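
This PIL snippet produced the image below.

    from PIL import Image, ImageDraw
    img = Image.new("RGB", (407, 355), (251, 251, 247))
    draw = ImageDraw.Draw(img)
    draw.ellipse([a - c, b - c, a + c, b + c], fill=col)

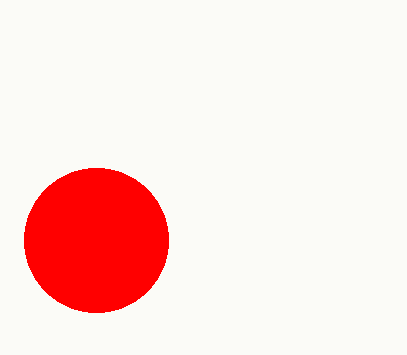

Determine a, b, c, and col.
a = 96; b = 240; c = 72; col = 'red'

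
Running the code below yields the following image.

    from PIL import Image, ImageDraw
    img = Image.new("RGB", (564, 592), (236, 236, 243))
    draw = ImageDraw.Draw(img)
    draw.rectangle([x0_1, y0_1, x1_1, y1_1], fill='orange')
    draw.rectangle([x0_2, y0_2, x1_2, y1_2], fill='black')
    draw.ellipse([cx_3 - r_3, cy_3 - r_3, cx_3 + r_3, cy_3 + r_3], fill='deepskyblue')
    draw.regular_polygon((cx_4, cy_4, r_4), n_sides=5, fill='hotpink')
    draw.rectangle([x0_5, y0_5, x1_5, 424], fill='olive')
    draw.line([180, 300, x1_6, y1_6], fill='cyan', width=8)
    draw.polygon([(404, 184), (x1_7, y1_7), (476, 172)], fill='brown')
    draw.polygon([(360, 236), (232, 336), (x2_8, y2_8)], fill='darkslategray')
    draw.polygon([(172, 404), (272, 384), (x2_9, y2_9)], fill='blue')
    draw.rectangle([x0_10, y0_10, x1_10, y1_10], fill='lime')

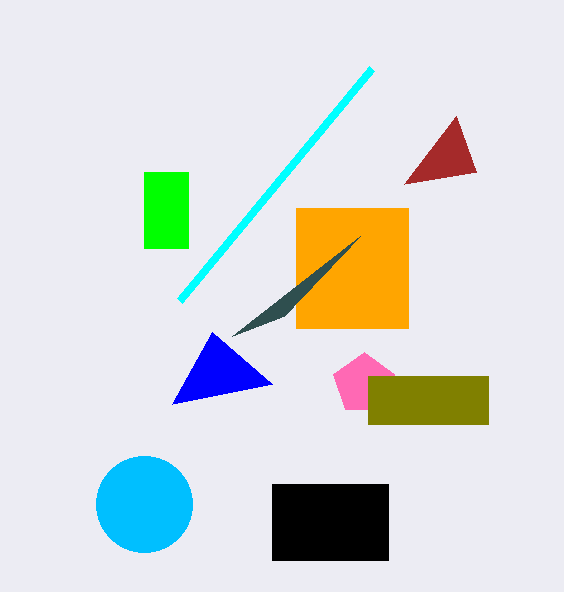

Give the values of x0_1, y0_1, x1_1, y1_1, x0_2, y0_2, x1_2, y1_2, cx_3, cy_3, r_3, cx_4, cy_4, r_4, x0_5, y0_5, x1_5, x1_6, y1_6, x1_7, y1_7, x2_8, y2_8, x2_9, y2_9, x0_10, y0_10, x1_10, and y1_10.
x0_1 = 296, y0_1 = 208, x1_1 = 408, y1_1 = 328, x0_2 = 272, y0_2 = 484, x1_2 = 388, y1_2 = 560, cx_3 = 144, cy_3 = 504, r_3 = 48, cx_4 = 364, cy_4 = 384, r_4 = 32, x0_5 = 368, y0_5 = 376, x1_5 = 488, x1_6 = 372, y1_6 = 68, x1_7 = 456, y1_7 = 116, x2_8 = 284, y2_8 = 316, x2_9 = 212, y2_9 = 332, x0_10 = 144, y0_10 = 172, x1_10 = 188, y1_10 = 248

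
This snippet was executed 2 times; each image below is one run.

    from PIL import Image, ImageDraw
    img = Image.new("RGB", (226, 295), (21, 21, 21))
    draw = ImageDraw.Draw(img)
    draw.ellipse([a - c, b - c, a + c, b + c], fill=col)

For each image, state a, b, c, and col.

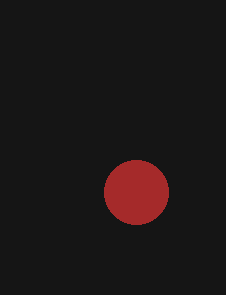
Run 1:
a = 136
b = 192
c = 32
col = 'brown'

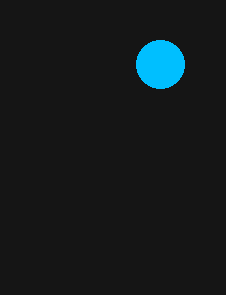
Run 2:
a = 160
b = 64
c = 24
col = 'deepskyblue'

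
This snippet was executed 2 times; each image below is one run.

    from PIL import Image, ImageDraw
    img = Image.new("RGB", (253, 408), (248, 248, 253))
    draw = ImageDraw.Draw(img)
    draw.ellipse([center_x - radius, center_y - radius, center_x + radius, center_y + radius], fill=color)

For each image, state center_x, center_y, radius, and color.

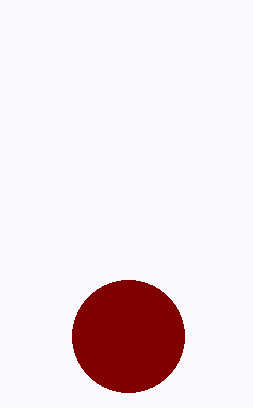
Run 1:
center_x = 128; center_y = 336; radius = 56; color = 'maroon'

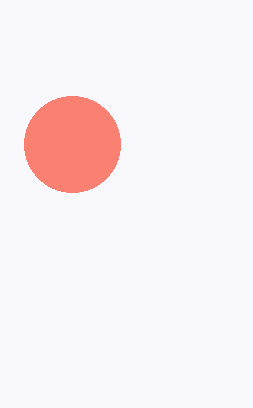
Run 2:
center_x = 72; center_y = 144; radius = 48; color = 'salmon'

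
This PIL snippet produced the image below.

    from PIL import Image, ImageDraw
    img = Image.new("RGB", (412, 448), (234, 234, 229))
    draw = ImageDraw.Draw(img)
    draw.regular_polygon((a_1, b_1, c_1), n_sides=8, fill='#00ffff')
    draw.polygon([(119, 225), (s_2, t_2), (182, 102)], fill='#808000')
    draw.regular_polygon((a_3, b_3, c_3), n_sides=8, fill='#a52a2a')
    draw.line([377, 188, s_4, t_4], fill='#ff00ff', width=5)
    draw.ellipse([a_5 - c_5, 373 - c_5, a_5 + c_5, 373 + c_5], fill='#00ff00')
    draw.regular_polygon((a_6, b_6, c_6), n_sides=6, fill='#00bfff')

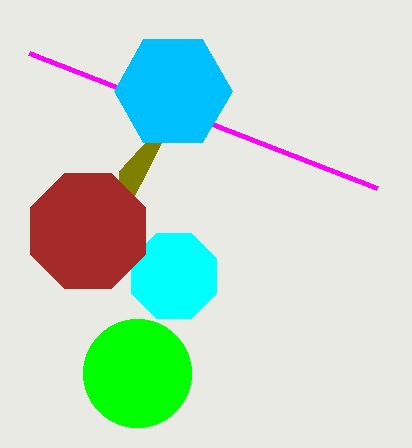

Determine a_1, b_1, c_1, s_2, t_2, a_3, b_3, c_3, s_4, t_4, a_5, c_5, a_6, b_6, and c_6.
a_1 = 174, b_1 = 276, c_1 = 46, s_2 = 119, t_2 = 171, a_3 = 88, b_3 = 231, c_3 = 62, s_4 = 29, t_4 = 53, a_5 = 137, c_5 = 54, a_6 = 173, b_6 = 91, c_6 = 59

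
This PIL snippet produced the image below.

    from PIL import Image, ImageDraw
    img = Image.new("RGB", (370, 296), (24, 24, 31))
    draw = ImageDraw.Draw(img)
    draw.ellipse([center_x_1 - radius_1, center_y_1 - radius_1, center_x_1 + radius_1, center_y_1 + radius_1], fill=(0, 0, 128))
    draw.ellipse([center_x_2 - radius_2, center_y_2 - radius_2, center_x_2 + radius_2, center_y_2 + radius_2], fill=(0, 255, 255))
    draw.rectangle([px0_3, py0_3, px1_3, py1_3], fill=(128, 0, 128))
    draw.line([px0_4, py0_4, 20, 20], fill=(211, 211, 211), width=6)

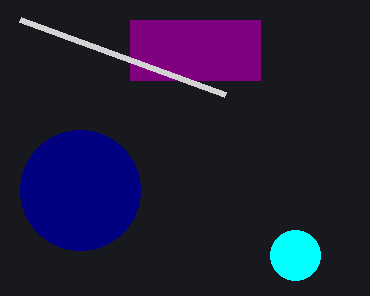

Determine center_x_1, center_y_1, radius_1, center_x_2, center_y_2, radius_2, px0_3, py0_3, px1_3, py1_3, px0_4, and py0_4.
center_x_1 = 80; center_y_1 = 190; radius_1 = 60; center_x_2 = 295; center_y_2 = 255; radius_2 = 25; px0_3 = 130; py0_3 = 20; px1_3 = 260; py1_3 = 80; px0_4 = 225; py0_4 = 95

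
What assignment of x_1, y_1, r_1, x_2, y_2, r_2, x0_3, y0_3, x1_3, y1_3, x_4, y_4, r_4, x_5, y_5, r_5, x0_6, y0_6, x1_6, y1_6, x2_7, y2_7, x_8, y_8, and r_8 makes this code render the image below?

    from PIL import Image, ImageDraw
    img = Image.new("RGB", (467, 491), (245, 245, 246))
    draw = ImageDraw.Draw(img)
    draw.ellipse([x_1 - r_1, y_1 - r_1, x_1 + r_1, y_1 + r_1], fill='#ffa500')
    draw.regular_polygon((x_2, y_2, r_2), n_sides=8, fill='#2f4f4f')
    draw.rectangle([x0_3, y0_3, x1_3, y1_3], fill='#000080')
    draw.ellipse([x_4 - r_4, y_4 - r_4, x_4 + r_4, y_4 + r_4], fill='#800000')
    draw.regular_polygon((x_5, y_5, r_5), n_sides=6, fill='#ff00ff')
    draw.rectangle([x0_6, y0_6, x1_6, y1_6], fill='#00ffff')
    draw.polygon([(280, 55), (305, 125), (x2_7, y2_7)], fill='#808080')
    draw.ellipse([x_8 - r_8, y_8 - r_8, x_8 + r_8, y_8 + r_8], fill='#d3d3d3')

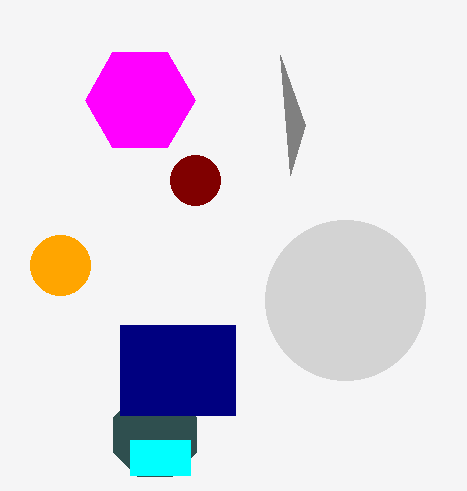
x_1 = 60
y_1 = 265
r_1 = 30
x_2 = 155
y_2 = 435
r_2 = 45
x0_3 = 120
y0_3 = 325
x1_3 = 235
y1_3 = 415
x_4 = 195
y_4 = 180
r_4 = 25
x_5 = 140
y_5 = 100
r_5 = 55
x0_6 = 130
y0_6 = 440
x1_6 = 190
y1_6 = 475
x2_7 = 290
y2_7 = 175
x_8 = 345
y_8 = 300
r_8 = 80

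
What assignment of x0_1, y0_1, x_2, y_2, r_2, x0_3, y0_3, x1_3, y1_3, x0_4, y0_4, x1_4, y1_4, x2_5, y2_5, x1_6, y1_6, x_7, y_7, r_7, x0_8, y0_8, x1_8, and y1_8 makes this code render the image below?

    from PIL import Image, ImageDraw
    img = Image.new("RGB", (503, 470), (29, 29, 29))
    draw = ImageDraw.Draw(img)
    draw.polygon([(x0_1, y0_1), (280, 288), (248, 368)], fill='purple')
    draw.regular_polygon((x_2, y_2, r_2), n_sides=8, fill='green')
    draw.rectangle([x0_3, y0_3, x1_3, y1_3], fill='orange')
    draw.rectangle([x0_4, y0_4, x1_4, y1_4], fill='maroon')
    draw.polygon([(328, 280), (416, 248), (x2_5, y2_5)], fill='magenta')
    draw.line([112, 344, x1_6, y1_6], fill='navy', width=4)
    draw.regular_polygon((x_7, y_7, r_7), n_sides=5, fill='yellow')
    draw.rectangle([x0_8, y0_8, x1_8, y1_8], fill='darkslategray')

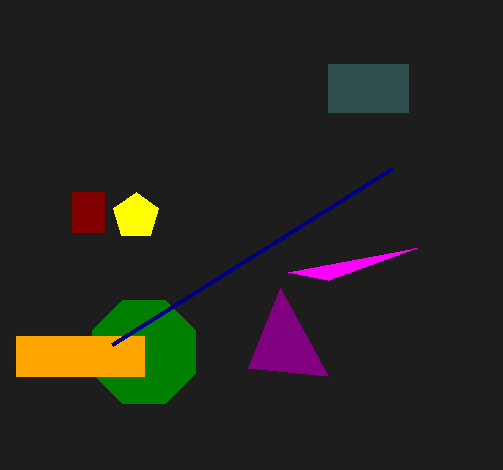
x0_1 = 328, y0_1 = 376, x_2 = 144, y_2 = 352, r_2 = 56, x0_3 = 16, y0_3 = 336, x1_3 = 144, y1_3 = 376, x0_4 = 72, y0_4 = 192, x1_4 = 104, y1_4 = 232, x2_5 = 288, y2_5 = 272, x1_6 = 392, y1_6 = 168, x_7 = 136, y_7 = 216, r_7 = 24, x0_8 = 328, y0_8 = 64, x1_8 = 408, y1_8 = 112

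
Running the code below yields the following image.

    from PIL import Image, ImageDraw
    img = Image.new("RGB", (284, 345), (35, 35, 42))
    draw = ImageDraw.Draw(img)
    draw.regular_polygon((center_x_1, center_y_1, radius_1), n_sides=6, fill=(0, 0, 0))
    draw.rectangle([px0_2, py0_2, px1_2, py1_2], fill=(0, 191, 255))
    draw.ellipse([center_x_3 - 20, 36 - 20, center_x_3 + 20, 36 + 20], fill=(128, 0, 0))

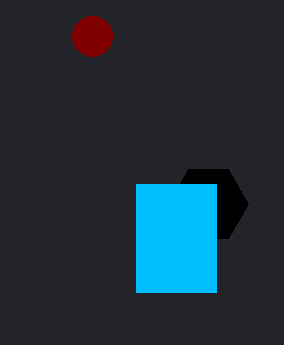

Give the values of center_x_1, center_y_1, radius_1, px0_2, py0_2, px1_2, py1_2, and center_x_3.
center_x_1 = 208, center_y_1 = 204, radius_1 = 40, px0_2 = 136, py0_2 = 184, px1_2 = 216, py1_2 = 292, center_x_3 = 92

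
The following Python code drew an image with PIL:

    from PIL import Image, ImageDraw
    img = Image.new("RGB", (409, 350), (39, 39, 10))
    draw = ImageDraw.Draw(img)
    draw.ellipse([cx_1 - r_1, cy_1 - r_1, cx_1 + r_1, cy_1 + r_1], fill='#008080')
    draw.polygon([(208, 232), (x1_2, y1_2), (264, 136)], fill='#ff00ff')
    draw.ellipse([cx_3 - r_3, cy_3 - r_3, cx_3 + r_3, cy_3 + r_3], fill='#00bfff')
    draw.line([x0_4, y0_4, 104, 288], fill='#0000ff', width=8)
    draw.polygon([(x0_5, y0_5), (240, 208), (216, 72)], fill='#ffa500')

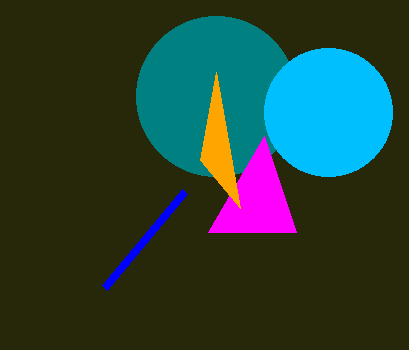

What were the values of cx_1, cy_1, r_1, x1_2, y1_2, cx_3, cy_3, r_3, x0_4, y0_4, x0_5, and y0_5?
cx_1 = 216
cy_1 = 96
r_1 = 80
x1_2 = 296
y1_2 = 232
cx_3 = 328
cy_3 = 112
r_3 = 64
x0_4 = 184
y0_4 = 192
x0_5 = 200
y0_5 = 160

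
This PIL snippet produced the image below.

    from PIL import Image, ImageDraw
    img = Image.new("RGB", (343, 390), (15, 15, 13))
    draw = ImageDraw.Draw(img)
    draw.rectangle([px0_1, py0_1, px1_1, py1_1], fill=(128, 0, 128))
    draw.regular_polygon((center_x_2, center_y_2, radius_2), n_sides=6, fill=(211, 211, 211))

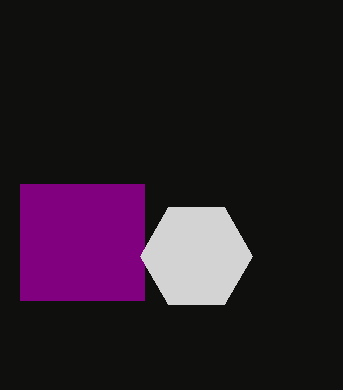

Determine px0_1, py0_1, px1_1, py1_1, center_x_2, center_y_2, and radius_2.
px0_1 = 20
py0_1 = 184
px1_1 = 144
py1_1 = 300
center_x_2 = 196
center_y_2 = 256
radius_2 = 56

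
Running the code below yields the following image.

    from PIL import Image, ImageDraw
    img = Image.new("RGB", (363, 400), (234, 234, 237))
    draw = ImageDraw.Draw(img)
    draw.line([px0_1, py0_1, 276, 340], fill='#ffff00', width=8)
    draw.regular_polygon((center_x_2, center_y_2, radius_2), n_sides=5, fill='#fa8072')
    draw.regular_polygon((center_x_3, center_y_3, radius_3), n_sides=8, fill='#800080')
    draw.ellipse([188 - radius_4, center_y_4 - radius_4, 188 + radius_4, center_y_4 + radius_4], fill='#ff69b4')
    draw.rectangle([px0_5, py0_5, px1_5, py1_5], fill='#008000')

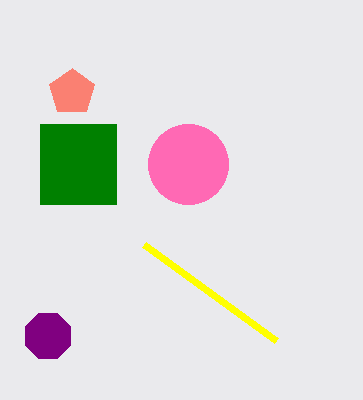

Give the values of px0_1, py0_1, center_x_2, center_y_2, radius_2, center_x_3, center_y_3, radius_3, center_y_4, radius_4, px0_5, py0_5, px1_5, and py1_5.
px0_1 = 144; py0_1 = 244; center_x_2 = 72; center_y_2 = 92; radius_2 = 24; center_x_3 = 48; center_y_3 = 336; radius_3 = 24; center_y_4 = 164; radius_4 = 40; px0_5 = 40; py0_5 = 124; px1_5 = 116; py1_5 = 204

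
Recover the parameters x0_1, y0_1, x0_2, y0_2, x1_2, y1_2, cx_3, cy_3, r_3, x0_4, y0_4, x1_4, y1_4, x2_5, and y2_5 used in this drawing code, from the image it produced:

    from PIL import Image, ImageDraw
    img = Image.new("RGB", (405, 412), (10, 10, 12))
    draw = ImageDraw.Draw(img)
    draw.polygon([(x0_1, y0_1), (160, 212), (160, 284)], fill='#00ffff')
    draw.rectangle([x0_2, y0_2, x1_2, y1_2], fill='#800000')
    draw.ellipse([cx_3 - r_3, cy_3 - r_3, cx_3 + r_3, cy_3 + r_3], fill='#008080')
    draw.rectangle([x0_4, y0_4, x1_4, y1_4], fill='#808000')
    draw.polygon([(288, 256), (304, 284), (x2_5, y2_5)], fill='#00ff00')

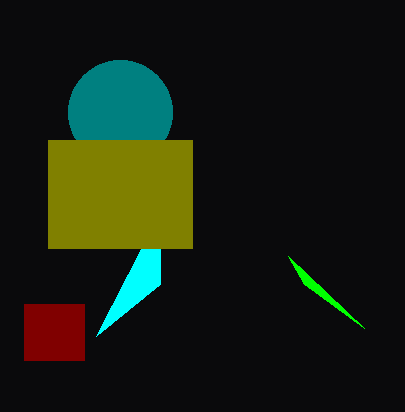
x0_1 = 96; y0_1 = 336; x0_2 = 24; y0_2 = 304; x1_2 = 84; y1_2 = 360; cx_3 = 120; cy_3 = 112; r_3 = 52; x0_4 = 48; y0_4 = 140; x1_4 = 192; y1_4 = 248; x2_5 = 364; y2_5 = 328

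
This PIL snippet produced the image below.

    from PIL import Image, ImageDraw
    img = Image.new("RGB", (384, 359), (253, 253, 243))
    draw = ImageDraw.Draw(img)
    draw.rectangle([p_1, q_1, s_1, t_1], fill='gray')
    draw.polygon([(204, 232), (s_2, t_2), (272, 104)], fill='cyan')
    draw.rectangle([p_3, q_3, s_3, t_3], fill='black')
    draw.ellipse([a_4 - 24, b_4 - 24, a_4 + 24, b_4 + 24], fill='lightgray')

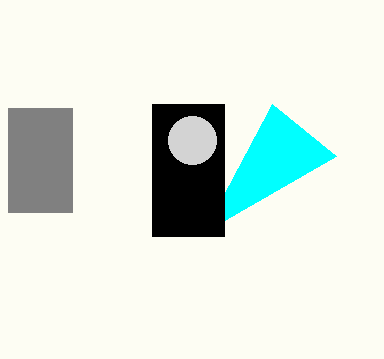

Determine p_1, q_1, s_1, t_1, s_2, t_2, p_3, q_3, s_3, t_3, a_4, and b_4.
p_1 = 8
q_1 = 108
s_1 = 72
t_1 = 212
s_2 = 336
t_2 = 156
p_3 = 152
q_3 = 104
s_3 = 224
t_3 = 236
a_4 = 192
b_4 = 140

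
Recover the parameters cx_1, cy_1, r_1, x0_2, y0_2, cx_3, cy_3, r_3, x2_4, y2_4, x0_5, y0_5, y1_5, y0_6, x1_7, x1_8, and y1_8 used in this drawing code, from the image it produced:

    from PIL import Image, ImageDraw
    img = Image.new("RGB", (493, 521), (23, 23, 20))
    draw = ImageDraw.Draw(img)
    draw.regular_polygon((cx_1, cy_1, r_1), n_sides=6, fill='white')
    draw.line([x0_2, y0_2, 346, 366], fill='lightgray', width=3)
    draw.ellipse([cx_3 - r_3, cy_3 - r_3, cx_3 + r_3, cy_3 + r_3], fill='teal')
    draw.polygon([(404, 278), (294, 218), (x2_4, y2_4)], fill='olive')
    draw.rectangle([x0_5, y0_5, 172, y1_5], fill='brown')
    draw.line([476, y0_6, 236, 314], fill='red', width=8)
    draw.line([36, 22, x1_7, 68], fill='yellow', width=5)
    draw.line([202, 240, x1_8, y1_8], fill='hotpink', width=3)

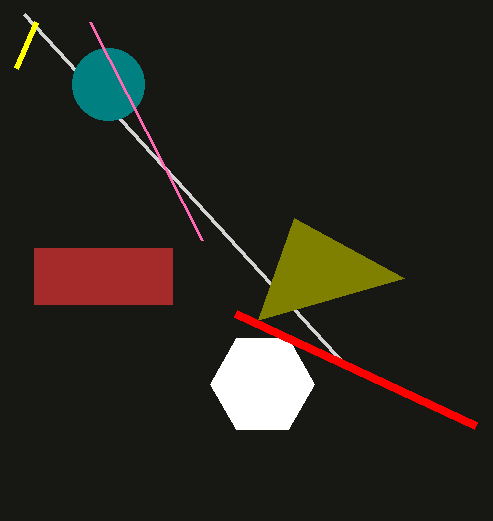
cx_1 = 262, cy_1 = 384, r_1 = 52, x0_2 = 24, y0_2 = 14, cx_3 = 108, cy_3 = 84, r_3 = 36, x2_4 = 258, y2_4 = 320, x0_5 = 34, y0_5 = 248, y1_5 = 304, y0_6 = 426, x1_7 = 16, x1_8 = 90, y1_8 = 22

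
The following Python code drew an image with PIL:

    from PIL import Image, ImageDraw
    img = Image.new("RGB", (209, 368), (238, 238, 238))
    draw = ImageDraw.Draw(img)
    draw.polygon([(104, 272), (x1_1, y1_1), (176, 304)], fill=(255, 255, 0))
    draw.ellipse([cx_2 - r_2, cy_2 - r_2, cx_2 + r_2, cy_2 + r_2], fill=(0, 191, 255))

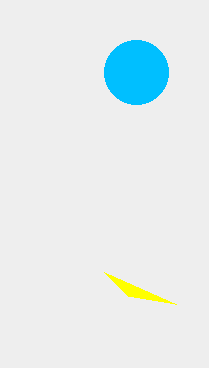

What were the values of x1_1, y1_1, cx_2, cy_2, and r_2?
x1_1 = 128; y1_1 = 296; cx_2 = 136; cy_2 = 72; r_2 = 32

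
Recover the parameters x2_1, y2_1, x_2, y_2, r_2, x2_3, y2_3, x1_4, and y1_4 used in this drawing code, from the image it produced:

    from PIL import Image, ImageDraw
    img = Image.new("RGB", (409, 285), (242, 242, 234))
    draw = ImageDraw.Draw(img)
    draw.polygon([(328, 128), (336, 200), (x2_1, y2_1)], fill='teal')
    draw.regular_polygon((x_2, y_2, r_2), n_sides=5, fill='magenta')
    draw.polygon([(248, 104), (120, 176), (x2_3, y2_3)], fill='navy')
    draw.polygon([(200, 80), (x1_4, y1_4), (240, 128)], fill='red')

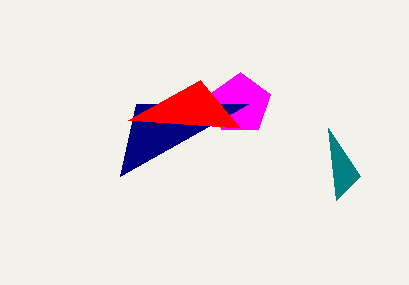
x2_1 = 360, y2_1 = 176, x_2 = 240, y_2 = 104, r_2 = 32, x2_3 = 136, y2_3 = 104, x1_4 = 128, y1_4 = 120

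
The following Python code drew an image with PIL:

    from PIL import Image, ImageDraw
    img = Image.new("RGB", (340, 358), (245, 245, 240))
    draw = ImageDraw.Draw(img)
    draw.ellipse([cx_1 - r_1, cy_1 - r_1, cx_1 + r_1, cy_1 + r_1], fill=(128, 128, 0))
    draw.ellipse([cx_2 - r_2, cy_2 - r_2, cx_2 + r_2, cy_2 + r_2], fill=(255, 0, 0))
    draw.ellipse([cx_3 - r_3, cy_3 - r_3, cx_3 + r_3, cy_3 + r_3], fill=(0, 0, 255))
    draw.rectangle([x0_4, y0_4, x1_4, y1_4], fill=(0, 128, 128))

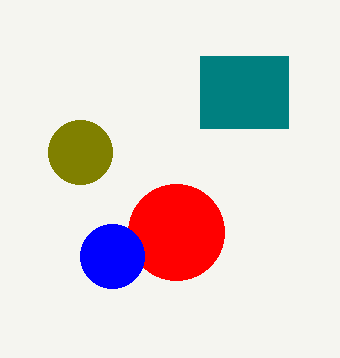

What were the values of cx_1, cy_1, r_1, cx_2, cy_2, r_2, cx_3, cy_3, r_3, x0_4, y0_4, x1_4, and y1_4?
cx_1 = 80
cy_1 = 152
r_1 = 32
cx_2 = 176
cy_2 = 232
r_2 = 48
cx_3 = 112
cy_3 = 256
r_3 = 32
x0_4 = 200
y0_4 = 56
x1_4 = 288
y1_4 = 128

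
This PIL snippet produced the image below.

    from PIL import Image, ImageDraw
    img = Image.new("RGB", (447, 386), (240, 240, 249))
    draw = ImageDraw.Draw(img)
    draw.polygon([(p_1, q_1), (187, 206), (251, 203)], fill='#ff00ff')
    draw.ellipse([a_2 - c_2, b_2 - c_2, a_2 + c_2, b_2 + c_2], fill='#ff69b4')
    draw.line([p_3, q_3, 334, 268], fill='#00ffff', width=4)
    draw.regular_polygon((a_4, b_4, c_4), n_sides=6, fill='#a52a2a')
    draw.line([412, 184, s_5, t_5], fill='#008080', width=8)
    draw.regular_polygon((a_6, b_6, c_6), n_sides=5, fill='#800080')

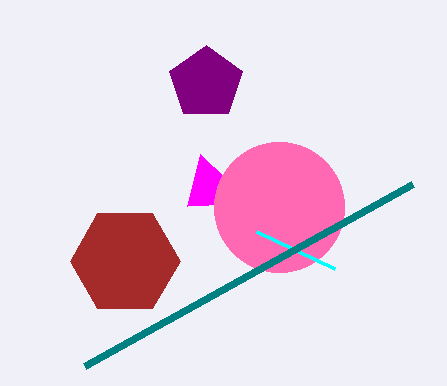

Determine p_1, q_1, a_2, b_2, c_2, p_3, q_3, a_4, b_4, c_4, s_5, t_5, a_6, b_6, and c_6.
p_1 = 200; q_1 = 154; a_2 = 279; b_2 = 207; c_2 = 65; p_3 = 256; q_3 = 231; a_4 = 125; b_4 = 261; c_4 = 55; s_5 = 84; t_5 = 366; a_6 = 206; b_6 = 83; c_6 = 38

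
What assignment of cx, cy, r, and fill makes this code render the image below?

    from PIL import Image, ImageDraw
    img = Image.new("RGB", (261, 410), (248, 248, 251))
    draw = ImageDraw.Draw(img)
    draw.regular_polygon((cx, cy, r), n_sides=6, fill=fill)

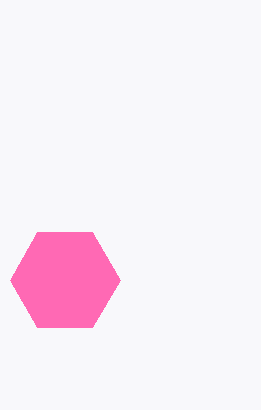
cx = 65
cy = 280
r = 55
fill = 'hotpink'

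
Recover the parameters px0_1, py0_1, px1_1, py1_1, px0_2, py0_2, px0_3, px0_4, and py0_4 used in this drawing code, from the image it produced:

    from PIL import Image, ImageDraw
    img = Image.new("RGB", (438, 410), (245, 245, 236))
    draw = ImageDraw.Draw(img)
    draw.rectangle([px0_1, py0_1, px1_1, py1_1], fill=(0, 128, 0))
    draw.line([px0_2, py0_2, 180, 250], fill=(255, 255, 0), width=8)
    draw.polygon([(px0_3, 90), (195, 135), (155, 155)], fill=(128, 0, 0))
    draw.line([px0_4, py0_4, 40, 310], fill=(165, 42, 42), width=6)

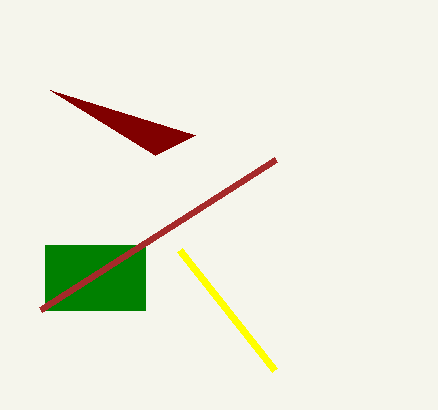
px0_1 = 45, py0_1 = 245, px1_1 = 145, py1_1 = 310, px0_2 = 275, py0_2 = 370, px0_3 = 50, px0_4 = 275, py0_4 = 160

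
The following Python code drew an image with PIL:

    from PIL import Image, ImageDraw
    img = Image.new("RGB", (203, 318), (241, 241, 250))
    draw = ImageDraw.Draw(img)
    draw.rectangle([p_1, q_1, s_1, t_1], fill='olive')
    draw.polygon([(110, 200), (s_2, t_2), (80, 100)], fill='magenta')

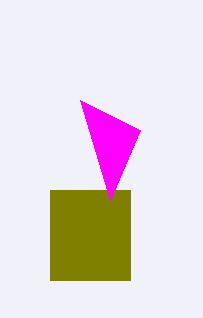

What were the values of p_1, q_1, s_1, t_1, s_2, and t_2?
p_1 = 50, q_1 = 190, s_1 = 130, t_1 = 280, s_2 = 140, t_2 = 130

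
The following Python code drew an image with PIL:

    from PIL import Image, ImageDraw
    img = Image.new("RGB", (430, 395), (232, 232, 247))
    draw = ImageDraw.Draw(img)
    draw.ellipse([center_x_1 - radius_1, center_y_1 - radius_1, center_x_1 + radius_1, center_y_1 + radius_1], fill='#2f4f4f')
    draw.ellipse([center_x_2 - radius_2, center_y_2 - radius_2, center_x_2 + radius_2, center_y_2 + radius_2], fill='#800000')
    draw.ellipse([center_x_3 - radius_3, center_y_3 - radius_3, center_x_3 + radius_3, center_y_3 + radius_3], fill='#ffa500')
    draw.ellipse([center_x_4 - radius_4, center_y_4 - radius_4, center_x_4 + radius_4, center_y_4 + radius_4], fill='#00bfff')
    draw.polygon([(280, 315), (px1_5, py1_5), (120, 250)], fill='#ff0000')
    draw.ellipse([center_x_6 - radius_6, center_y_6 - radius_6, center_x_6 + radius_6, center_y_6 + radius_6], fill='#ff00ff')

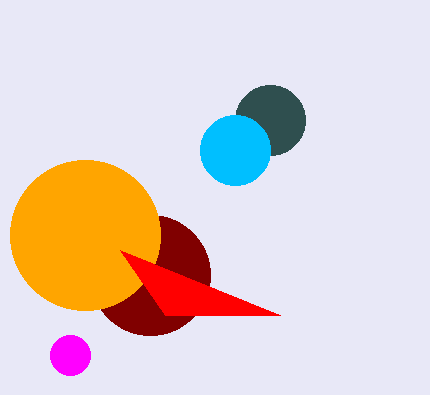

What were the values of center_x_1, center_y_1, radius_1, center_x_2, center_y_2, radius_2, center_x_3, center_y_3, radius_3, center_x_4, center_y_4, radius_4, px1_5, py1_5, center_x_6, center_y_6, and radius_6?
center_x_1 = 270, center_y_1 = 120, radius_1 = 35, center_x_2 = 150, center_y_2 = 275, radius_2 = 60, center_x_3 = 85, center_y_3 = 235, radius_3 = 75, center_x_4 = 235, center_y_4 = 150, radius_4 = 35, px1_5 = 165, py1_5 = 315, center_x_6 = 70, center_y_6 = 355, radius_6 = 20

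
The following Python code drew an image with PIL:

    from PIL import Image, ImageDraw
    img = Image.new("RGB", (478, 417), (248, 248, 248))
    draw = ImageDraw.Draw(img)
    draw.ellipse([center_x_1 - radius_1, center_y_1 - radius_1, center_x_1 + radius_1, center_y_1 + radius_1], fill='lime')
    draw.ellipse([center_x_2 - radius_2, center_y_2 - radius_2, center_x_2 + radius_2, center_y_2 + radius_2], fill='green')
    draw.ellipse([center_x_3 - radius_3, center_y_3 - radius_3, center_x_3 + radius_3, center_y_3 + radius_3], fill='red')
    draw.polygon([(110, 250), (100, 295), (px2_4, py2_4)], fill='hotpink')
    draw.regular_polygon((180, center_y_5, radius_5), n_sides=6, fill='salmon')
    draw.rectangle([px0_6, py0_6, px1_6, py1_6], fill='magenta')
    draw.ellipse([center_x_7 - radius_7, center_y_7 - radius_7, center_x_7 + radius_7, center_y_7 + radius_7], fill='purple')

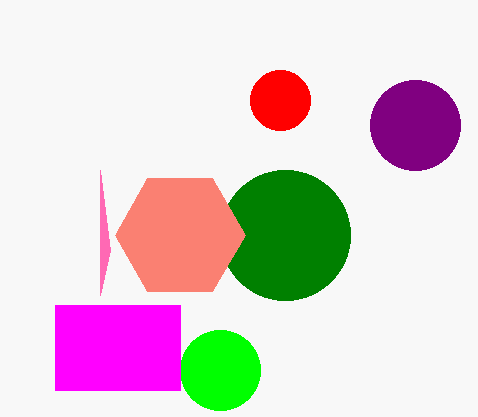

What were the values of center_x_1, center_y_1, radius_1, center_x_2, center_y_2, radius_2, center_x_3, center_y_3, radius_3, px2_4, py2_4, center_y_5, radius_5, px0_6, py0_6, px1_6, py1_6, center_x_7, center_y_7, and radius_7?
center_x_1 = 220; center_y_1 = 370; radius_1 = 40; center_x_2 = 285; center_y_2 = 235; radius_2 = 65; center_x_3 = 280; center_y_3 = 100; radius_3 = 30; px2_4 = 100; py2_4 = 170; center_y_5 = 235; radius_5 = 65; px0_6 = 55; py0_6 = 305; px1_6 = 180; py1_6 = 390; center_x_7 = 415; center_y_7 = 125; radius_7 = 45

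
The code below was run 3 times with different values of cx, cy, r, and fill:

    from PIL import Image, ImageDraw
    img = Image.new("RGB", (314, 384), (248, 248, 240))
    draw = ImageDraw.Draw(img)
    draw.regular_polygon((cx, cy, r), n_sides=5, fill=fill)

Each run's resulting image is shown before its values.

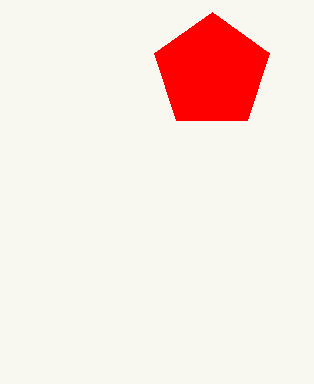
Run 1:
cx = 212; cy = 72; r = 60; fill = 'red'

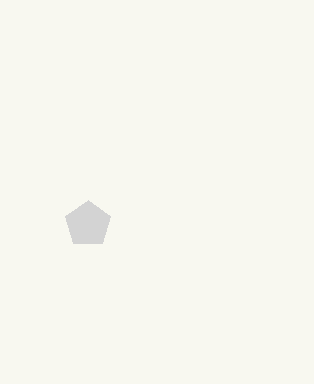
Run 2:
cx = 88
cy = 224
r = 24
fill = 'lightgray'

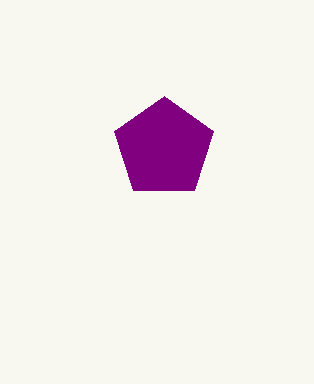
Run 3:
cx = 164
cy = 148
r = 52
fill = 'purple'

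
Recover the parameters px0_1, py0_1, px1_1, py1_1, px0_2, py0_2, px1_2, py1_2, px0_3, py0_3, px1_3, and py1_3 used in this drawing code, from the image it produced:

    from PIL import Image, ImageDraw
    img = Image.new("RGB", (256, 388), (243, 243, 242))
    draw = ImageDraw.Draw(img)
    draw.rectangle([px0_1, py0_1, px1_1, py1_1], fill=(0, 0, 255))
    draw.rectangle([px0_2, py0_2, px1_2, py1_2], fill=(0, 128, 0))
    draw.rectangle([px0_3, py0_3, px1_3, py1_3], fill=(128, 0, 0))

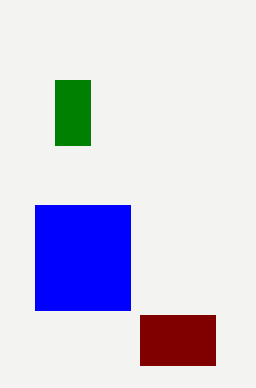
px0_1 = 35
py0_1 = 205
px1_1 = 130
py1_1 = 310
px0_2 = 55
py0_2 = 80
px1_2 = 90
py1_2 = 145
px0_3 = 140
py0_3 = 315
px1_3 = 215
py1_3 = 365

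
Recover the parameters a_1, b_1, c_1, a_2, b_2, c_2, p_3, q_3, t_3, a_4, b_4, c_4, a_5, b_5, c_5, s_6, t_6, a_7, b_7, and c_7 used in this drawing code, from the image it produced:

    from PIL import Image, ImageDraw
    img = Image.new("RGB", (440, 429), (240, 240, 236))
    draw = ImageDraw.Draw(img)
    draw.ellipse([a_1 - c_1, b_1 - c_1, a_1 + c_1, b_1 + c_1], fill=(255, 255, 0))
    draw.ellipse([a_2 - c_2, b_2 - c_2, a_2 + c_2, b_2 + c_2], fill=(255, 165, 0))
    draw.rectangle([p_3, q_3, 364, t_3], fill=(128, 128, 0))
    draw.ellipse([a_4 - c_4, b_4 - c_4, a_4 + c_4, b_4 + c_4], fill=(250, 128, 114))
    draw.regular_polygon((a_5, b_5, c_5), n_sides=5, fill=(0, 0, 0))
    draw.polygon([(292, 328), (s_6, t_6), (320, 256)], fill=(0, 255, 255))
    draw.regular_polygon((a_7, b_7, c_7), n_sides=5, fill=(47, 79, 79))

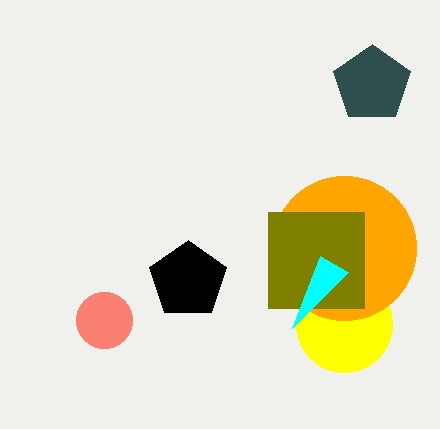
a_1 = 344; b_1 = 324; c_1 = 48; a_2 = 344; b_2 = 248; c_2 = 72; p_3 = 268; q_3 = 212; t_3 = 308; a_4 = 104; b_4 = 320; c_4 = 28; a_5 = 188; b_5 = 280; c_5 = 40; s_6 = 348; t_6 = 272; a_7 = 372; b_7 = 84; c_7 = 40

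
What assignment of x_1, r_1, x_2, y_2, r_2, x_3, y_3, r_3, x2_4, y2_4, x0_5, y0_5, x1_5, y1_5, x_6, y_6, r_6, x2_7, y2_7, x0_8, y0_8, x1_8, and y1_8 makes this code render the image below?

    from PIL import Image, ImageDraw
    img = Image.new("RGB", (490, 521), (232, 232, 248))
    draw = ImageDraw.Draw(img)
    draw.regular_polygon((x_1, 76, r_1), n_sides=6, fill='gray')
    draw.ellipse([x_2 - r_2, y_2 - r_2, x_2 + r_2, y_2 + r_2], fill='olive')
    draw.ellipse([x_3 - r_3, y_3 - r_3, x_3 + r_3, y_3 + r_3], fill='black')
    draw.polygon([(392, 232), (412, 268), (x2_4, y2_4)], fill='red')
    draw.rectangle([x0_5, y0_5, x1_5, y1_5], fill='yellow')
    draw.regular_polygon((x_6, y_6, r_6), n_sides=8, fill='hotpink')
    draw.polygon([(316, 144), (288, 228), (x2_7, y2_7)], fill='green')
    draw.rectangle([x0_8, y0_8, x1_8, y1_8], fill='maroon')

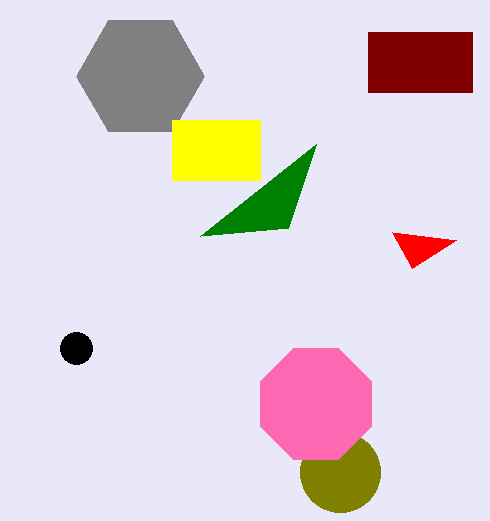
x_1 = 140; r_1 = 64; x_2 = 340; y_2 = 472; r_2 = 40; x_3 = 76; y_3 = 348; r_3 = 16; x2_4 = 456; y2_4 = 240; x0_5 = 172; y0_5 = 120; x1_5 = 260; y1_5 = 180; x_6 = 316; y_6 = 404; r_6 = 60; x2_7 = 200; y2_7 = 236; x0_8 = 368; y0_8 = 32; x1_8 = 472; y1_8 = 92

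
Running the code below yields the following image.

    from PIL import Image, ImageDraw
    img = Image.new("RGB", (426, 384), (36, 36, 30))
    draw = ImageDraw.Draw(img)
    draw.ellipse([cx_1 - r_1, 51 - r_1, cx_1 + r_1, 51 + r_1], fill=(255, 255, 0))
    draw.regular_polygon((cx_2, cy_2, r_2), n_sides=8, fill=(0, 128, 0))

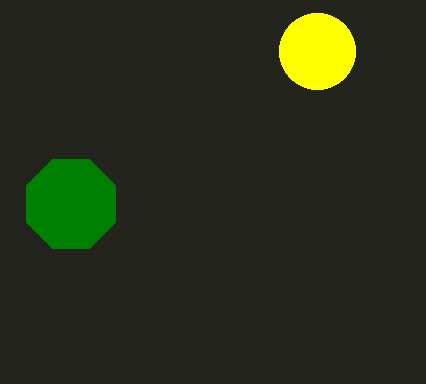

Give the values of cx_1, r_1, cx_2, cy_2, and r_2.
cx_1 = 317; r_1 = 38; cx_2 = 71; cy_2 = 204; r_2 = 48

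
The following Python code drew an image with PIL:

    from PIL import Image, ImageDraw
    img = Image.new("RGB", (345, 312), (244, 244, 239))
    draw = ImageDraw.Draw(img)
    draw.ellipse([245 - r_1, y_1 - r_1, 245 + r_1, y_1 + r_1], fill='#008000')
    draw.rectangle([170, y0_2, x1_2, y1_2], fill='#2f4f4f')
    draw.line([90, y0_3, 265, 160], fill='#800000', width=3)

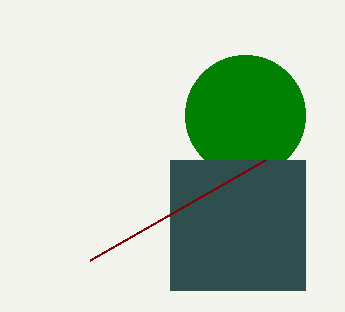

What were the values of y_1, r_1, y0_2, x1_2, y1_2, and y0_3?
y_1 = 115, r_1 = 60, y0_2 = 160, x1_2 = 305, y1_2 = 290, y0_3 = 260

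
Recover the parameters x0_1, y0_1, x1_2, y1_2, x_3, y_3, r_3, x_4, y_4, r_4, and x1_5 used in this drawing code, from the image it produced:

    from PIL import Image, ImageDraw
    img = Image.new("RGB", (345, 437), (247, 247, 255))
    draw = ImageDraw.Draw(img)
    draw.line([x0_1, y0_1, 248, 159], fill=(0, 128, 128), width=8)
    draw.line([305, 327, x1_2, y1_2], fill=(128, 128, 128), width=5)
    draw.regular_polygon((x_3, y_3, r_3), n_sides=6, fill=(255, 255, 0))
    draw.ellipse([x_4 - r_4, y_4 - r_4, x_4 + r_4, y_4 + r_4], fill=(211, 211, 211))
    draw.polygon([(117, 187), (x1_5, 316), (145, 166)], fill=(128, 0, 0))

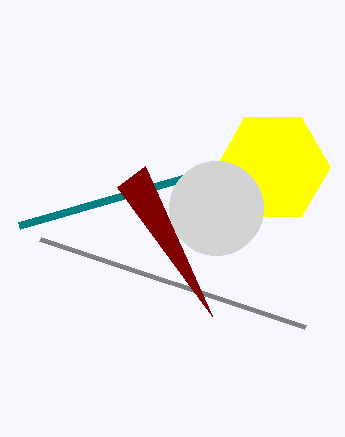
x0_1 = 19
y0_1 = 225
x1_2 = 40
y1_2 = 239
x_3 = 273
y_3 = 167
r_3 = 57
x_4 = 216
y_4 = 208
r_4 = 47
x1_5 = 212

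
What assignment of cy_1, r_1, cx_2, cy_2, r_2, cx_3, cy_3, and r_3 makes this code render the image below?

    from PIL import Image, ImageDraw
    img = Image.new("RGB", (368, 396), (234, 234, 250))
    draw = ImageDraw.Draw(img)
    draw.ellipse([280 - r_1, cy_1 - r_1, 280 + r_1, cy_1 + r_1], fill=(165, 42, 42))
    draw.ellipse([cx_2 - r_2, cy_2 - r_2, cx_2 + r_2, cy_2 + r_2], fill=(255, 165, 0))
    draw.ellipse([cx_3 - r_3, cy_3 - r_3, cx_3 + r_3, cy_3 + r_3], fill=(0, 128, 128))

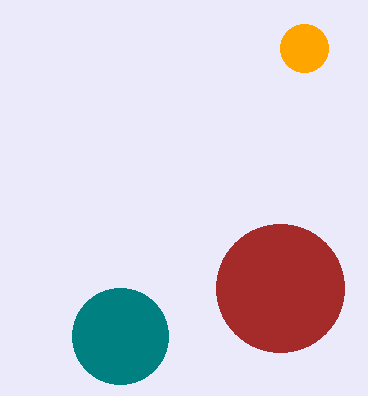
cy_1 = 288; r_1 = 64; cx_2 = 304; cy_2 = 48; r_2 = 24; cx_3 = 120; cy_3 = 336; r_3 = 48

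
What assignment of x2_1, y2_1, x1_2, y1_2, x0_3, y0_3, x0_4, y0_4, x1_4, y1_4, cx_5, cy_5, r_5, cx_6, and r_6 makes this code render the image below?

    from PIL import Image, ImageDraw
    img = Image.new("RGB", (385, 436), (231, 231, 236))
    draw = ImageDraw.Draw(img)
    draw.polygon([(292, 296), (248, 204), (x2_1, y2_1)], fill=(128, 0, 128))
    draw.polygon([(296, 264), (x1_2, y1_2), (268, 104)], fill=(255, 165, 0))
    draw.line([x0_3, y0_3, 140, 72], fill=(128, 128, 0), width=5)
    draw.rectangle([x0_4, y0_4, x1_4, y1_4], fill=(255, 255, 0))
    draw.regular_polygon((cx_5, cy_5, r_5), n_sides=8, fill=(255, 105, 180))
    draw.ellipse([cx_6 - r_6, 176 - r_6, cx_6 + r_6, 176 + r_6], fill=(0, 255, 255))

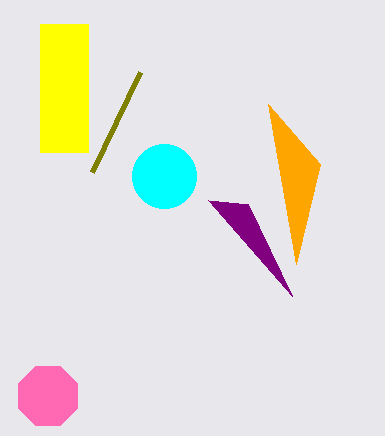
x2_1 = 208; y2_1 = 200; x1_2 = 320; y1_2 = 164; x0_3 = 92; y0_3 = 172; x0_4 = 40; y0_4 = 24; x1_4 = 88; y1_4 = 152; cx_5 = 48; cy_5 = 396; r_5 = 32; cx_6 = 164; r_6 = 32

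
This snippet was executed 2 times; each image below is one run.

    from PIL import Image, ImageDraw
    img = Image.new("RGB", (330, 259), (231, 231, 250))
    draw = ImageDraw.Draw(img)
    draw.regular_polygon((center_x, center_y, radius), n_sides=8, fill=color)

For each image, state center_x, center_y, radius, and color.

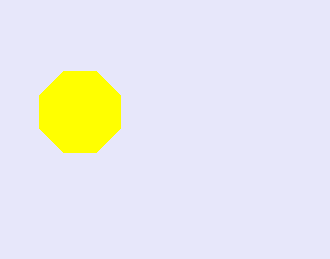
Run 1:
center_x = 80, center_y = 112, radius = 44, color = 'yellow'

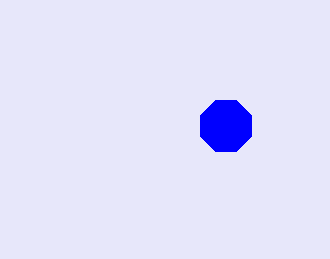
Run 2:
center_x = 226; center_y = 126; radius = 28; color = 'blue'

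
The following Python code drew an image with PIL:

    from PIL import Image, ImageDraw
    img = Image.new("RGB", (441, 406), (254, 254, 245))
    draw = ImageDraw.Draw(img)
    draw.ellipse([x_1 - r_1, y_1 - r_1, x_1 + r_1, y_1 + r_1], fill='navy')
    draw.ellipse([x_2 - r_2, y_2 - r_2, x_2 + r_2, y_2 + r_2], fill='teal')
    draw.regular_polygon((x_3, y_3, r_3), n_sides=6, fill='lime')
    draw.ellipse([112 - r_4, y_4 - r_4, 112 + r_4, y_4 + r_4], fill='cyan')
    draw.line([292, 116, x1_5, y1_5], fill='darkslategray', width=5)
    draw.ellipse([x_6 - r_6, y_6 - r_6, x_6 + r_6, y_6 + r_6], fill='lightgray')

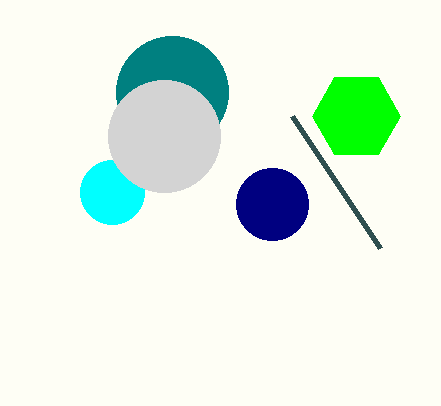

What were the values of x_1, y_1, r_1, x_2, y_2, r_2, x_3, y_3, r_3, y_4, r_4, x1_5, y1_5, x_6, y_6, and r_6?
x_1 = 272; y_1 = 204; r_1 = 36; x_2 = 172; y_2 = 92; r_2 = 56; x_3 = 356; y_3 = 116; r_3 = 44; y_4 = 192; r_4 = 32; x1_5 = 380; y1_5 = 248; x_6 = 164; y_6 = 136; r_6 = 56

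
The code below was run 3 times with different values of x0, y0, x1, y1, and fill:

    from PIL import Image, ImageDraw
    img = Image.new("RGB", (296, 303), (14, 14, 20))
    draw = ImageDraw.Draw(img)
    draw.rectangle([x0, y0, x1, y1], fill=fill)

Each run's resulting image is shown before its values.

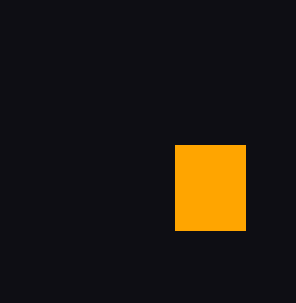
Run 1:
x0 = 175; y0 = 145; x1 = 245; y1 = 230; fill = 'orange'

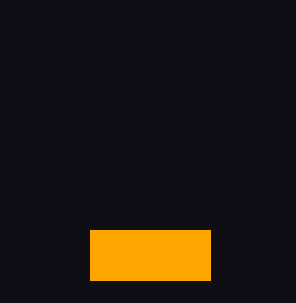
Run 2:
x0 = 90
y0 = 230
x1 = 210
y1 = 280
fill = 'orange'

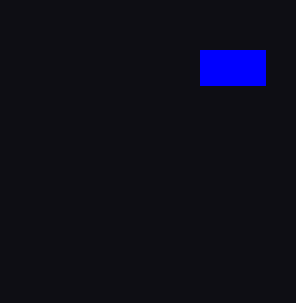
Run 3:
x0 = 200
y0 = 50
x1 = 265
y1 = 85
fill = 'blue'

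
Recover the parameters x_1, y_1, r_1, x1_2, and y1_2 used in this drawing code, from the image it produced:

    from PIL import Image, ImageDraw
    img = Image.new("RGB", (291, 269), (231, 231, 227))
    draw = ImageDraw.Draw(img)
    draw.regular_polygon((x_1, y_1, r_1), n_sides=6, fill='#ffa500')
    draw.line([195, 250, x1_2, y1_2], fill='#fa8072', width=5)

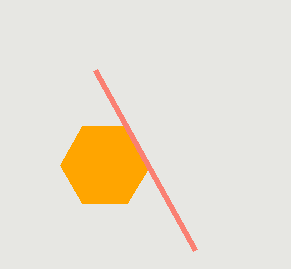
x_1 = 105; y_1 = 165; r_1 = 45; x1_2 = 95; y1_2 = 70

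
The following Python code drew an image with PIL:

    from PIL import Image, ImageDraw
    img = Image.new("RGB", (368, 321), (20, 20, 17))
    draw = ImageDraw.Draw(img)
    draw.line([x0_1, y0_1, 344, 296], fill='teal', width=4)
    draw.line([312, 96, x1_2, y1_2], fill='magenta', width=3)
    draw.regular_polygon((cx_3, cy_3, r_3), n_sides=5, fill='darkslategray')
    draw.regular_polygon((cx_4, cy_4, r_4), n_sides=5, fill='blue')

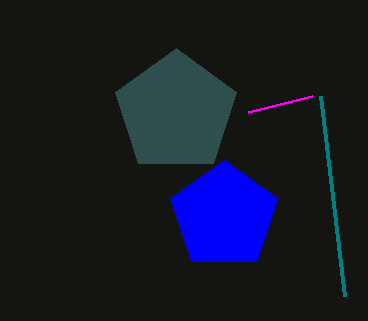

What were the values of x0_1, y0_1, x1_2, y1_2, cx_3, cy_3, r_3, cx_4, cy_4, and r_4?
x0_1 = 320
y0_1 = 96
x1_2 = 248
y1_2 = 112
cx_3 = 176
cy_3 = 112
r_3 = 64
cx_4 = 224
cy_4 = 216
r_4 = 56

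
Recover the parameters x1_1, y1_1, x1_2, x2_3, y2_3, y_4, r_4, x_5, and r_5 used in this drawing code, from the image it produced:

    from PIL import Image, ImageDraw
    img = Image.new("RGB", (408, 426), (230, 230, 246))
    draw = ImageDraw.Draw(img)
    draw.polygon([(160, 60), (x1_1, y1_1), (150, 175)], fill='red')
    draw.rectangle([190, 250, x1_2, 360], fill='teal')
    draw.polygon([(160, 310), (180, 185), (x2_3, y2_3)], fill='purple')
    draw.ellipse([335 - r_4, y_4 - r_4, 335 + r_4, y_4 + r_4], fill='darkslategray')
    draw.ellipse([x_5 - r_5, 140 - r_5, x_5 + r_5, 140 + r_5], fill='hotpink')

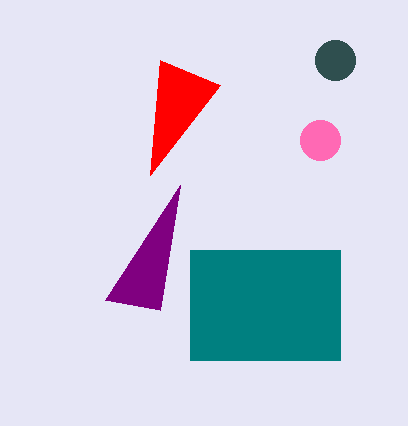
x1_1 = 220; y1_1 = 85; x1_2 = 340; x2_3 = 105; y2_3 = 300; y_4 = 60; r_4 = 20; x_5 = 320; r_5 = 20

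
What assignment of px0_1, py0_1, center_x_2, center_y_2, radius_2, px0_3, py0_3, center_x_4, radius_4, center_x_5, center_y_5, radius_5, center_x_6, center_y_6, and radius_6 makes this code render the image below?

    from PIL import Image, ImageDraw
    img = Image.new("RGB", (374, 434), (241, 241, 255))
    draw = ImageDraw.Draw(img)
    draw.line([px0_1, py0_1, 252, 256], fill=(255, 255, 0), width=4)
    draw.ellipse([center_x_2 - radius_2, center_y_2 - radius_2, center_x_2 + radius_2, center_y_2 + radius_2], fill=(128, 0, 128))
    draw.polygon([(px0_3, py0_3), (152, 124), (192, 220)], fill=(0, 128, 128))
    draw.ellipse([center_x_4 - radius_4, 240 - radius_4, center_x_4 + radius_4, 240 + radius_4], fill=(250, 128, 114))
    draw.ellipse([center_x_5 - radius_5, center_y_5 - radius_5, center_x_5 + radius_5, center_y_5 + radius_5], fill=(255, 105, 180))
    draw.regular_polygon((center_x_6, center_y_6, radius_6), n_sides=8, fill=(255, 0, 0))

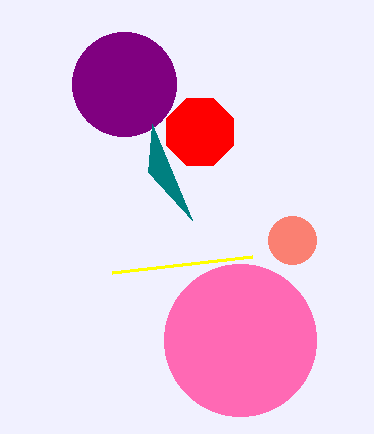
px0_1 = 112; py0_1 = 272; center_x_2 = 124; center_y_2 = 84; radius_2 = 52; px0_3 = 148; py0_3 = 172; center_x_4 = 292; radius_4 = 24; center_x_5 = 240; center_y_5 = 340; radius_5 = 76; center_x_6 = 200; center_y_6 = 132; radius_6 = 36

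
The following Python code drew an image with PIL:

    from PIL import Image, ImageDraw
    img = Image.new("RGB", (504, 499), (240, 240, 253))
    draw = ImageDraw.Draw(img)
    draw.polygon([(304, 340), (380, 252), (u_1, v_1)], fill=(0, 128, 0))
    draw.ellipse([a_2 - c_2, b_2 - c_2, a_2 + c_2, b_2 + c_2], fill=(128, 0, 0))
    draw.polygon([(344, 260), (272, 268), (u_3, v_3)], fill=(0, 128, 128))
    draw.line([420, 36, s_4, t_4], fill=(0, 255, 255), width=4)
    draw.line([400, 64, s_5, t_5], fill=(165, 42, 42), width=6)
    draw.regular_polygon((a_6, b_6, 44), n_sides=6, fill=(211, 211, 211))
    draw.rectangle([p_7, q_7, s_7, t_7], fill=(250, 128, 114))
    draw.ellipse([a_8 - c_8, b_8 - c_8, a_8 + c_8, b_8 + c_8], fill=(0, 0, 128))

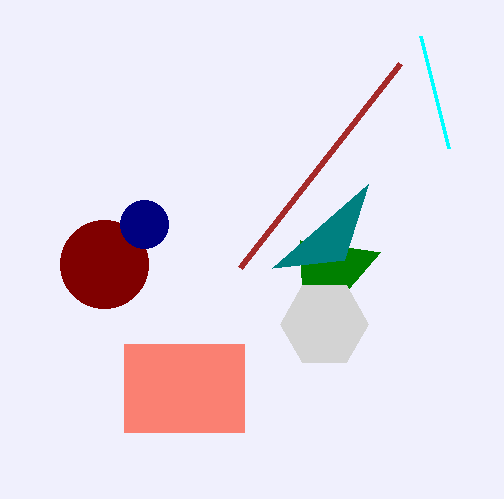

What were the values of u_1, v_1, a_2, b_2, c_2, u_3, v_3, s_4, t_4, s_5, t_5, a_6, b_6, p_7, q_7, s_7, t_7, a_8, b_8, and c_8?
u_1 = 300; v_1 = 240; a_2 = 104; b_2 = 264; c_2 = 44; u_3 = 368; v_3 = 184; s_4 = 448; t_4 = 148; s_5 = 240; t_5 = 268; a_6 = 324; b_6 = 324; p_7 = 124; q_7 = 344; s_7 = 244; t_7 = 432; a_8 = 144; b_8 = 224; c_8 = 24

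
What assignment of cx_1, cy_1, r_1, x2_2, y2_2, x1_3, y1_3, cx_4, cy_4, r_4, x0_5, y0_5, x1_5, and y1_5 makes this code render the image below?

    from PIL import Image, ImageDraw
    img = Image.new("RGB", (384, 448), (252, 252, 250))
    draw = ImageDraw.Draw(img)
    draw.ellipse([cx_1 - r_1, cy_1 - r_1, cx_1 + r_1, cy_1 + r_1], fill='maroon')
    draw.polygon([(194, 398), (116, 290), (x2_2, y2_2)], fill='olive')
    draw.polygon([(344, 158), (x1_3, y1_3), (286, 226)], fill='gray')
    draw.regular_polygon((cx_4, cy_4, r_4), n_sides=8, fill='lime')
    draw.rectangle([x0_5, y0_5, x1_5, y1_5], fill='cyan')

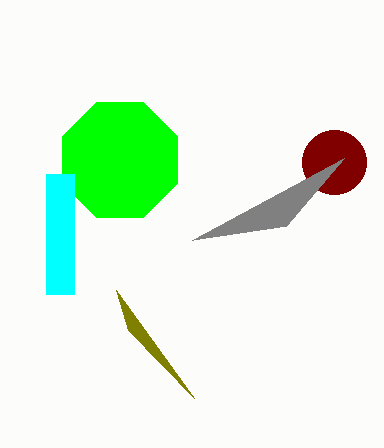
cx_1 = 334
cy_1 = 162
r_1 = 32
x2_2 = 128
y2_2 = 330
x1_3 = 192
y1_3 = 240
cx_4 = 120
cy_4 = 160
r_4 = 62
x0_5 = 46
y0_5 = 174
x1_5 = 74
y1_5 = 294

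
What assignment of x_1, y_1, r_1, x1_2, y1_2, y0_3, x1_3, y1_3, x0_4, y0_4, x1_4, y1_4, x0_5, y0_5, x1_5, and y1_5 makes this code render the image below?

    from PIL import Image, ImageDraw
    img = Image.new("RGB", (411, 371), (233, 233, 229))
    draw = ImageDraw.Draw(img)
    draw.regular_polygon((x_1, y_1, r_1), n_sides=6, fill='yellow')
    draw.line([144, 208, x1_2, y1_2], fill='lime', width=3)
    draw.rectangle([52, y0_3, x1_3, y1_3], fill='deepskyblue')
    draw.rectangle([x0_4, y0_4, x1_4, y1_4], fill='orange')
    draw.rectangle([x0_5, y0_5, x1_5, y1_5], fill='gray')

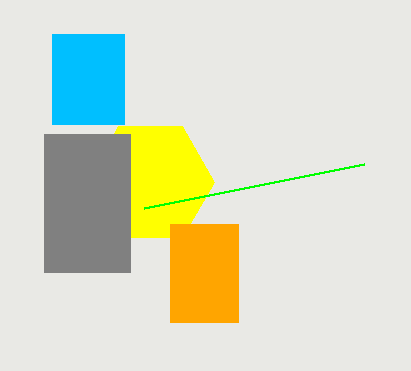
x_1 = 150, y_1 = 182, r_1 = 64, x1_2 = 364, y1_2 = 164, y0_3 = 34, x1_3 = 124, y1_3 = 124, x0_4 = 170, y0_4 = 224, x1_4 = 238, y1_4 = 322, x0_5 = 44, y0_5 = 134, x1_5 = 130, y1_5 = 272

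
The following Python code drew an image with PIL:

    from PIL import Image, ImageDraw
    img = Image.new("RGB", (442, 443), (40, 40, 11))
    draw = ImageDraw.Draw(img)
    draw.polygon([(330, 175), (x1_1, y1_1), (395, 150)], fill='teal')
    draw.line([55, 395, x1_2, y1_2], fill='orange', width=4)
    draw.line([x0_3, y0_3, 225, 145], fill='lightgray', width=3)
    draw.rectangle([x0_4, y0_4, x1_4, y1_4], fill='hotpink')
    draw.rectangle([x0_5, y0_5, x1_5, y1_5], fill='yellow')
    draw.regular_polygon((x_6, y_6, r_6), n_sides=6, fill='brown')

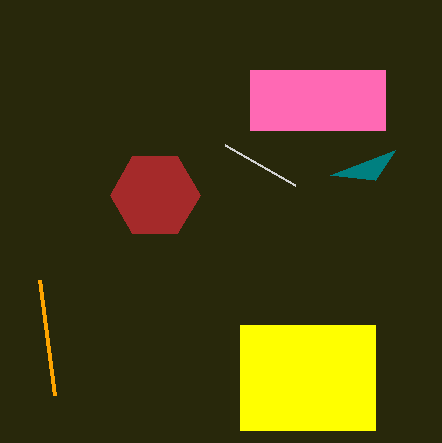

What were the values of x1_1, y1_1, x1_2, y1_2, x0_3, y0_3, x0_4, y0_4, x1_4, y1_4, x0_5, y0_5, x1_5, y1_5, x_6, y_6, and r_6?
x1_1 = 375; y1_1 = 180; x1_2 = 40; y1_2 = 280; x0_3 = 295; y0_3 = 185; x0_4 = 250; y0_4 = 70; x1_4 = 385; y1_4 = 130; x0_5 = 240; y0_5 = 325; x1_5 = 375; y1_5 = 430; x_6 = 155; y_6 = 195; r_6 = 45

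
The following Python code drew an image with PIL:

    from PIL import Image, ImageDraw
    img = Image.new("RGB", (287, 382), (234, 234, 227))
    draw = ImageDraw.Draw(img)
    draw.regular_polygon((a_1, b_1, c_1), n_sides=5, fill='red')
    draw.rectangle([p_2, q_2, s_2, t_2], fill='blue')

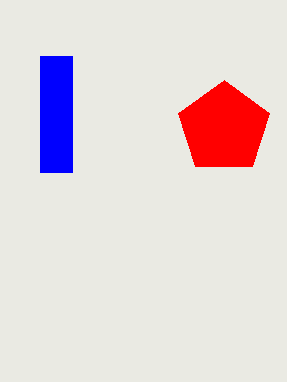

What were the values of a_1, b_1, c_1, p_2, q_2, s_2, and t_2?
a_1 = 224; b_1 = 128; c_1 = 48; p_2 = 40; q_2 = 56; s_2 = 72; t_2 = 172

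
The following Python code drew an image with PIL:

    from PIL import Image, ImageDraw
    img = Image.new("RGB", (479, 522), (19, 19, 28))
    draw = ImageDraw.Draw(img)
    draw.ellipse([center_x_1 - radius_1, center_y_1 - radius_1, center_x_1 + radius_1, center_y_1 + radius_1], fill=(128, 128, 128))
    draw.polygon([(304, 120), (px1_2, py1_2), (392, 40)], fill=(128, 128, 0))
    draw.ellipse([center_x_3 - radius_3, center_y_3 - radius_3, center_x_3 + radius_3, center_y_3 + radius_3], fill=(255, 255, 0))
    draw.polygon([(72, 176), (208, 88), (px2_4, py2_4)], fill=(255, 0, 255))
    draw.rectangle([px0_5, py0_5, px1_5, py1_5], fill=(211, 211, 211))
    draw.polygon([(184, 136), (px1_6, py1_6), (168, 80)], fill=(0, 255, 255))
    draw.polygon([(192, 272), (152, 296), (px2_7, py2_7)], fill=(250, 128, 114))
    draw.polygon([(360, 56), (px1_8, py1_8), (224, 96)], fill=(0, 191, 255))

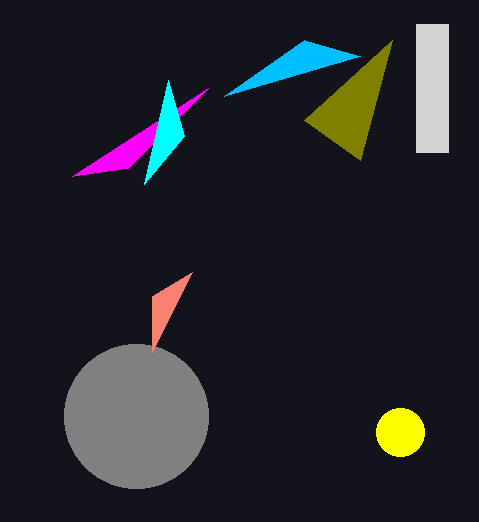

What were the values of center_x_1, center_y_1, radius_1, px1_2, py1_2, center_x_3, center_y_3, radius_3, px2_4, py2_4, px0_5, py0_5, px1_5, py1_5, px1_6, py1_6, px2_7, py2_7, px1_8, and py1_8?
center_x_1 = 136; center_y_1 = 416; radius_1 = 72; px1_2 = 360; py1_2 = 160; center_x_3 = 400; center_y_3 = 432; radius_3 = 24; px2_4 = 128; py2_4 = 168; px0_5 = 416; py0_5 = 24; px1_5 = 448; py1_5 = 152; px1_6 = 144; py1_6 = 184; px2_7 = 152; py2_7 = 352; px1_8 = 304; py1_8 = 40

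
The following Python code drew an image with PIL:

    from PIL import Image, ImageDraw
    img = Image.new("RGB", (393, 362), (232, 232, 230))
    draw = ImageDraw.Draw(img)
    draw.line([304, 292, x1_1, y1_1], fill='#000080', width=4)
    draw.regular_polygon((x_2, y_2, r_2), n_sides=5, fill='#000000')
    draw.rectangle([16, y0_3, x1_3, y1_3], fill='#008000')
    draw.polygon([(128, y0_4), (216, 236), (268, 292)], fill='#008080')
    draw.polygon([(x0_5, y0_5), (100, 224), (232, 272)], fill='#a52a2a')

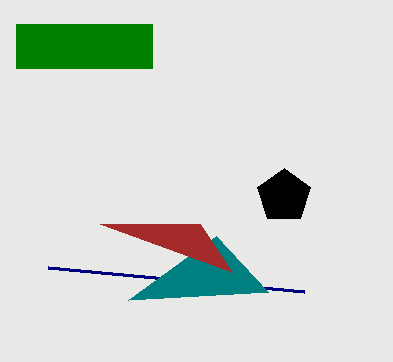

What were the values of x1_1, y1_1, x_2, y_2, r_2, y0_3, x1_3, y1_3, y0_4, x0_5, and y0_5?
x1_1 = 48; y1_1 = 268; x_2 = 284; y_2 = 196; r_2 = 28; y0_3 = 24; x1_3 = 152; y1_3 = 68; y0_4 = 300; x0_5 = 200; y0_5 = 224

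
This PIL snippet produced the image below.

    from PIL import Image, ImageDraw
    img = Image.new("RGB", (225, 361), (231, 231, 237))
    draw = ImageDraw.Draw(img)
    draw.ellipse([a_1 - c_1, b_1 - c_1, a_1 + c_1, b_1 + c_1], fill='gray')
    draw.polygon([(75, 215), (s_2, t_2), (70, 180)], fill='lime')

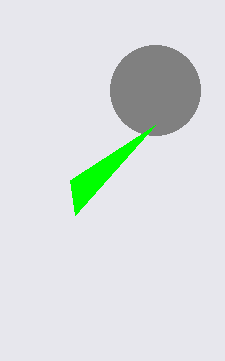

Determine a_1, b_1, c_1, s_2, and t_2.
a_1 = 155; b_1 = 90; c_1 = 45; s_2 = 155; t_2 = 125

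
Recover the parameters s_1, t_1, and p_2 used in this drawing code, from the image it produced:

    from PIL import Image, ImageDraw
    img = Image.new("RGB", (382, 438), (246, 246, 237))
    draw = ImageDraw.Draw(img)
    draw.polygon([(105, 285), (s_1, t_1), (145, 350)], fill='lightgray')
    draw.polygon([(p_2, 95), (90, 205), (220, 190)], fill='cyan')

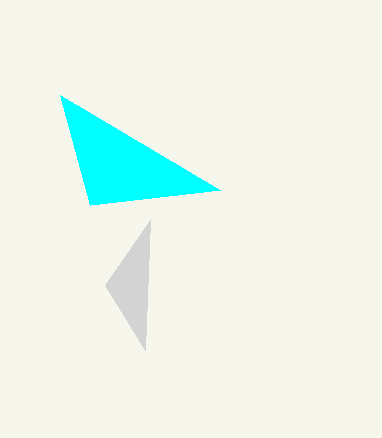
s_1 = 150; t_1 = 220; p_2 = 60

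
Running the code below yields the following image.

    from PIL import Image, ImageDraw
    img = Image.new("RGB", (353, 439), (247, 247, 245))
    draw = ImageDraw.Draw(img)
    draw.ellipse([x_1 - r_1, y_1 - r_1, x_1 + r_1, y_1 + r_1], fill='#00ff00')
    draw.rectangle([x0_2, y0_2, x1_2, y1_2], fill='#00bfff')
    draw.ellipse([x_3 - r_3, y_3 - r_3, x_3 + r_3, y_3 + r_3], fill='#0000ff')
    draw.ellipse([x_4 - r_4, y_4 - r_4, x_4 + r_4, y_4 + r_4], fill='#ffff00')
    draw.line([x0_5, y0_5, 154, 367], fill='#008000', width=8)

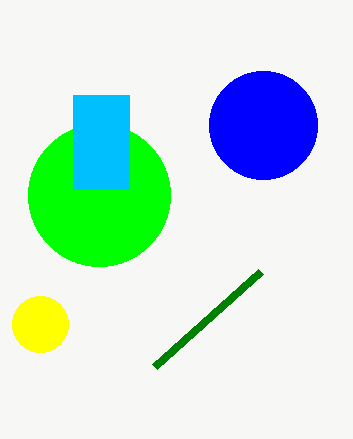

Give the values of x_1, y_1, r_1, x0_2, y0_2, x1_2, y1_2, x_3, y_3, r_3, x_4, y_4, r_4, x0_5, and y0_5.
x_1 = 99
y_1 = 195
r_1 = 71
x0_2 = 73
y0_2 = 95
x1_2 = 129
y1_2 = 189
x_3 = 263
y_3 = 125
r_3 = 54
x_4 = 40
y_4 = 324
r_4 = 28
x0_5 = 260
y0_5 = 272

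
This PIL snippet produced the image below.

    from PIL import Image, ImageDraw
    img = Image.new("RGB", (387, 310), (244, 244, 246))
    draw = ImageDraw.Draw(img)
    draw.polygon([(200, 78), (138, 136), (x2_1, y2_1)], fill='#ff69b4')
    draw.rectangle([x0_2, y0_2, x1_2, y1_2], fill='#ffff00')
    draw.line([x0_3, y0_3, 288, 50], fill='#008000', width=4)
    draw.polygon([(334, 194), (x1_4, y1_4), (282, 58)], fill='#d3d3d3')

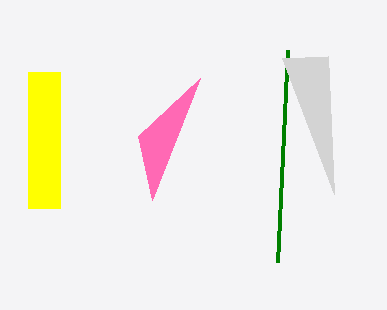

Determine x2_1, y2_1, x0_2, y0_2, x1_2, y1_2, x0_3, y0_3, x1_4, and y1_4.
x2_1 = 152
y2_1 = 200
x0_2 = 28
y0_2 = 72
x1_2 = 60
y1_2 = 208
x0_3 = 278
y0_3 = 262
x1_4 = 328
y1_4 = 56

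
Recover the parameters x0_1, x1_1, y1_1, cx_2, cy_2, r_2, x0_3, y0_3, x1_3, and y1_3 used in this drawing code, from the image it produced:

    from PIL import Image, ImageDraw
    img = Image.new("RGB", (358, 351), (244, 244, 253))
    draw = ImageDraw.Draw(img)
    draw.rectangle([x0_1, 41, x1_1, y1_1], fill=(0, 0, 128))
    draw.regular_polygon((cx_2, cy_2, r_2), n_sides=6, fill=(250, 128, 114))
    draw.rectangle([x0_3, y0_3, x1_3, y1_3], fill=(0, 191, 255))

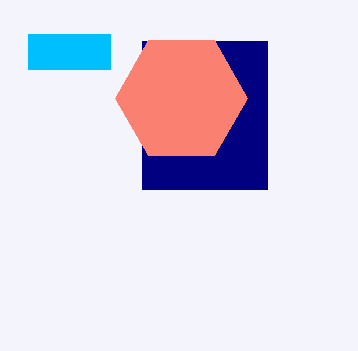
x0_1 = 142, x1_1 = 267, y1_1 = 189, cx_2 = 181, cy_2 = 98, r_2 = 66, x0_3 = 28, y0_3 = 34, x1_3 = 110, y1_3 = 69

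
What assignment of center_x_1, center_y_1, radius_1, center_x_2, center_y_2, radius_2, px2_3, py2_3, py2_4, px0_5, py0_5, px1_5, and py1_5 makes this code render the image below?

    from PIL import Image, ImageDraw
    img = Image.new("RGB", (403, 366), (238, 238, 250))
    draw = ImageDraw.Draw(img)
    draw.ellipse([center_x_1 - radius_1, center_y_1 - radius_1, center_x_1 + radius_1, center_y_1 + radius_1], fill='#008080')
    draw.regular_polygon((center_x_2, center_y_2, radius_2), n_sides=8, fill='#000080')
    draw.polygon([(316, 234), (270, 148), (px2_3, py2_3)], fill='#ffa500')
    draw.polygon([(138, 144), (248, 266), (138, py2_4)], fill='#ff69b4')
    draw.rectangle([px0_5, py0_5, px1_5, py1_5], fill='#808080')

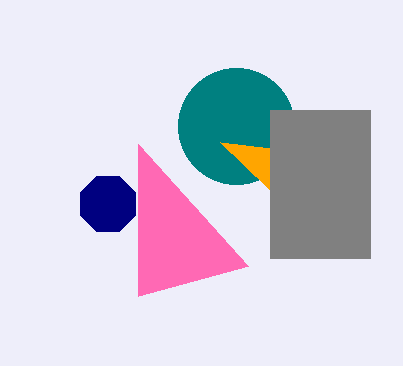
center_x_1 = 236, center_y_1 = 126, radius_1 = 58, center_x_2 = 108, center_y_2 = 204, radius_2 = 30, px2_3 = 220, py2_3 = 142, py2_4 = 296, px0_5 = 270, py0_5 = 110, px1_5 = 370, py1_5 = 258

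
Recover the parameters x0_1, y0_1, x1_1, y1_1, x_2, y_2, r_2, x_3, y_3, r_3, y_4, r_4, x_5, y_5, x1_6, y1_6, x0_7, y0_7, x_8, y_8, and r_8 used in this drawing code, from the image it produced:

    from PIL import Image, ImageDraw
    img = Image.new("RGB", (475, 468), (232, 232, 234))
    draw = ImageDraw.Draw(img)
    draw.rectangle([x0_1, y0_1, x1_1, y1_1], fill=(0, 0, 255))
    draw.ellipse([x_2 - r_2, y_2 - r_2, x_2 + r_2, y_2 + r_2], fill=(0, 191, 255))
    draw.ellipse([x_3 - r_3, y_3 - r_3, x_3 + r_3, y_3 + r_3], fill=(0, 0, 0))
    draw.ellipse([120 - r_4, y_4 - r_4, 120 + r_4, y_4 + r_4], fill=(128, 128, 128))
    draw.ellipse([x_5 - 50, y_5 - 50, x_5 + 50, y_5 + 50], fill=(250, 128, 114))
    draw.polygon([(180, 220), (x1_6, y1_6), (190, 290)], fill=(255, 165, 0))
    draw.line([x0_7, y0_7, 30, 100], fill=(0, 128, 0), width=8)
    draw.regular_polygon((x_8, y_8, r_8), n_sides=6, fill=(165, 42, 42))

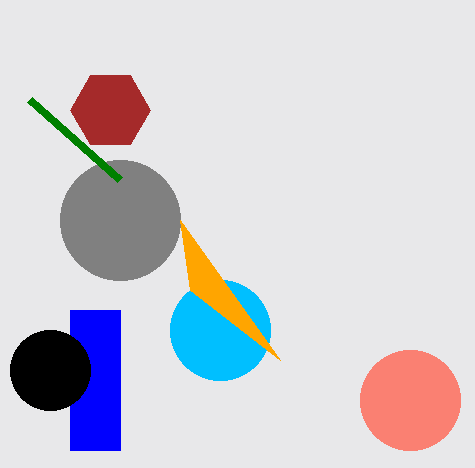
x0_1 = 70, y0_1 = 310, x1_1 = 120, y1_1 = 450, x_2 = 220, y_2 = 330, r_2 = 50, x_3 = 50, y_3 = 370, r_3 = 40, y_4 = 220, r_4 = 60, x_5 = 410, y_5 = 400, x1_6 = 280, y1_6 = 360, x0_7 = 120, y0_7 = 180, x_8 = 110, y_8 = 110, r_8 = 40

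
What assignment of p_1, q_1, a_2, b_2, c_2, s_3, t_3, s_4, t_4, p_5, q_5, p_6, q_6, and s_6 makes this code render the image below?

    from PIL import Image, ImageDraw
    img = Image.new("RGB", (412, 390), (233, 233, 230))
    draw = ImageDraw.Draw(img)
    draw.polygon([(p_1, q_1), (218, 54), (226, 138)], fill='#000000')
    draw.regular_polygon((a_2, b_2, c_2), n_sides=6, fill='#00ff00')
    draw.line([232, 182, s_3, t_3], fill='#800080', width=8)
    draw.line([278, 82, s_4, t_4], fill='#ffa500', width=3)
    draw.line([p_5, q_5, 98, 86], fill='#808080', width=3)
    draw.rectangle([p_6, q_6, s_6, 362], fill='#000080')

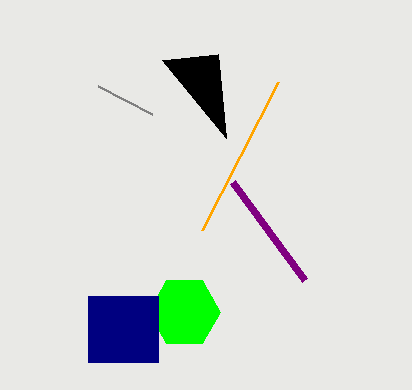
p_1 = 162, q_1 = 60, a_2 = 184, b_2 = 312, c_2 = 36, s_3 = 304, t_3 = 280, s_4 = 202, t_4 = 230, p_5 = 152, q_5 = 114, p_6 = 88, q_6 = 296, s_6 = 158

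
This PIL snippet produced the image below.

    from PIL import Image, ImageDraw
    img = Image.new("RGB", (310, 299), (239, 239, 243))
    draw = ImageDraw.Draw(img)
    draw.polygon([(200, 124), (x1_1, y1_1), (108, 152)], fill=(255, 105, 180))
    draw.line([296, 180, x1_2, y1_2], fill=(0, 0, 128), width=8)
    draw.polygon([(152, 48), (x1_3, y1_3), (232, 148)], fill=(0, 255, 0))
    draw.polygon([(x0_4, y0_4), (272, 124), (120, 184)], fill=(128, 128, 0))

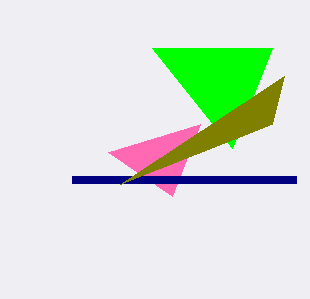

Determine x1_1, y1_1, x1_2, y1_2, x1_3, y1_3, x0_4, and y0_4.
x1_1 = 172
y1_1 = 196
x1_2 = 72
y1_2 = 180
x1_3 = 272
y1_3 = 48
x0_4 = 284
y0_4 = 76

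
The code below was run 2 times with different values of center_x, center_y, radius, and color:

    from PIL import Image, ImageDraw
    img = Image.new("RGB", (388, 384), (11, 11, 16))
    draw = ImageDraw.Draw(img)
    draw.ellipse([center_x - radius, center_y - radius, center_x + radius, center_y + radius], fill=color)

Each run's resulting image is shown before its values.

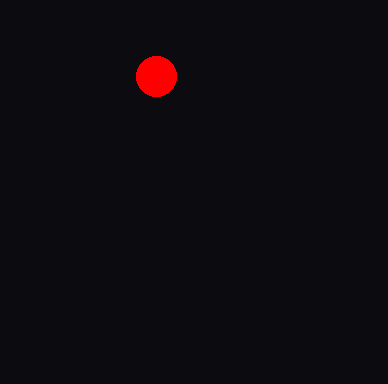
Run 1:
center_x = 156, center_y = 76, radius = 20, color = 'red'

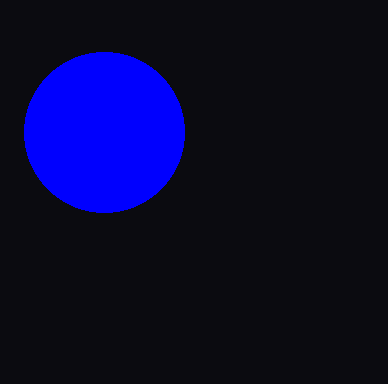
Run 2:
center_x = 104, center_y = 132, radius = 80, color = 'blue'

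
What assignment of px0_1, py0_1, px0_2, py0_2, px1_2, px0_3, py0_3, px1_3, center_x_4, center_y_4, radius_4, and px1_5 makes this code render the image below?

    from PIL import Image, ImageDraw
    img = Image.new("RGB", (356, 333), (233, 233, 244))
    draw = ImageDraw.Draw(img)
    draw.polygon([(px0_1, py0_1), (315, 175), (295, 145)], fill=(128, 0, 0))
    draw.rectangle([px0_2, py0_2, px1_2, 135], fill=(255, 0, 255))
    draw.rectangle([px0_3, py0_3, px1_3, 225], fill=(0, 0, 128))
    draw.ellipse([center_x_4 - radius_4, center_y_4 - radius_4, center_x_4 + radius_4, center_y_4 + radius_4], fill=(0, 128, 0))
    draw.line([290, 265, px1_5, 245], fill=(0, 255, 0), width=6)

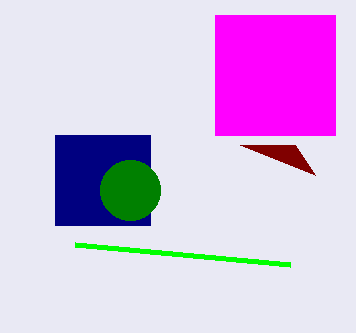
px0_1 = 240; py0_1 = 145; px0_2 = 215; py0_2 = 15; px1_2 = 335; px0_3 = 55; py0_3 = 135; px1_3 = 150; center_x_4 = 130; center_y_4 = 190; radius_4 = 30; px1_5 = 75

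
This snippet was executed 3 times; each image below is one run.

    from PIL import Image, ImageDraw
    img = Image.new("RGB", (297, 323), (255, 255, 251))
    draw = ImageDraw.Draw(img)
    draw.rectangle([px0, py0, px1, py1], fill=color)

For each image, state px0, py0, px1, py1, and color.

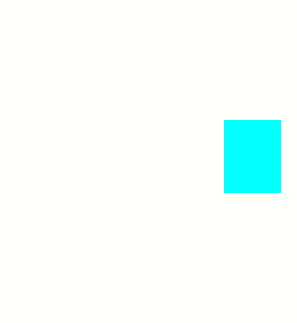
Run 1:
px0 = 224; py0 = 120; px1 = 280; py1 = 192; color = 'cyan'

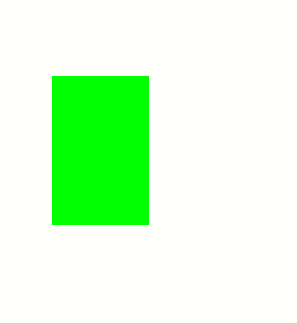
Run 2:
px0 = 52; py0 = 76; px1 = 148; py1 = 224; color = 'lime'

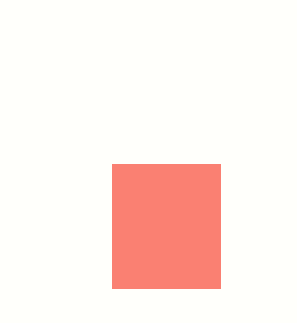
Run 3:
px0 = 112
py0 = 164
px1 = 220
py1 = 288
color = 'salmon'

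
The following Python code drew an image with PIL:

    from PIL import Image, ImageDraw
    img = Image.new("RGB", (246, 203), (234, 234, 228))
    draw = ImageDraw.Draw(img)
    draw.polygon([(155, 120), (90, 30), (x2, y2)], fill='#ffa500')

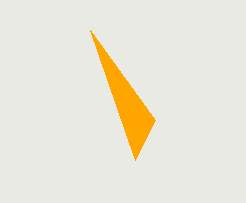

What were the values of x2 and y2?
x2 = 135; y2 = 160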